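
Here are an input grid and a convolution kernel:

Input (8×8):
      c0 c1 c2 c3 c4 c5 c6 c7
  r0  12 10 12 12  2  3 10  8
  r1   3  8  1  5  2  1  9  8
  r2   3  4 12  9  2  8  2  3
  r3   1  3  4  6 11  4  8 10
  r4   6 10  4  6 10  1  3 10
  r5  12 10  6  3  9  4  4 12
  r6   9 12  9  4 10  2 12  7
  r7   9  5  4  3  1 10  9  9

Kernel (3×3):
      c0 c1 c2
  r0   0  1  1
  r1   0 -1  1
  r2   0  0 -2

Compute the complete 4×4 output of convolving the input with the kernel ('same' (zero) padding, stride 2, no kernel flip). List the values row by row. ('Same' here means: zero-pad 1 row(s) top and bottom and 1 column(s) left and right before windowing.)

Output[0,0]: The receptive field on the zero-padded input at this output position is [0 0 0 / 0 12 10 / 0 3 8]. Elementwise product with the kernel and sum: 0·1 + 0·1 + 12·-1 + 10·1 + 8·-2.
Output[0,1]: The receptive field on the zero-padded input at this output position is [0 0 0 / 10 12 12 / 8 1 5]. Elementwise product with the kernel and sum: 0·1 + 0·1 + 12·-1 + 12·1 + 5·-2.

-18 -10 -1 -18
6 -9 1 -2
-12 6 -2 1
15 -2 -15 -7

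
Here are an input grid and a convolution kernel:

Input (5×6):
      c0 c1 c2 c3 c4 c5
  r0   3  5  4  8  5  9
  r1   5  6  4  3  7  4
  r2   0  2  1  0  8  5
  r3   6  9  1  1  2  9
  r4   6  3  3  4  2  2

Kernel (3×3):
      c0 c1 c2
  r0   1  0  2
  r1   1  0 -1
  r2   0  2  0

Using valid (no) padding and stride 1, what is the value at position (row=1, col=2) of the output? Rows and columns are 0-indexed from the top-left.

The receptive field on the input at this output position is [4 3 7 / 1 0 8 / 1 1 2]. Elementwise product with the kernel and sum: 4·1 + 7·2 + 1·1 + 8·-1 + 1·2.

13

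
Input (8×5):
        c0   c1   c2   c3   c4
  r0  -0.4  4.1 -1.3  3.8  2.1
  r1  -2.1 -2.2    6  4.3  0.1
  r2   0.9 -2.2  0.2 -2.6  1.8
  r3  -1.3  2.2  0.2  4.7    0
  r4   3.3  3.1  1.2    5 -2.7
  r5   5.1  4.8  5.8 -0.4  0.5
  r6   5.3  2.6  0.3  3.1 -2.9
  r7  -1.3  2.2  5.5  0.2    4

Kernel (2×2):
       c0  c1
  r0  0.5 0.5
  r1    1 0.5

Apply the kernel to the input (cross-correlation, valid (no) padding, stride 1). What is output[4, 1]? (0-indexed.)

9.85

The receptive field on the input at this output position is [3.1 1.2 / 4.8 5.8]. Elementwise product with the kernel and sum: 3.1·0.5 + 1.2·0.5 + 4.8·1 + 5.8·0.5.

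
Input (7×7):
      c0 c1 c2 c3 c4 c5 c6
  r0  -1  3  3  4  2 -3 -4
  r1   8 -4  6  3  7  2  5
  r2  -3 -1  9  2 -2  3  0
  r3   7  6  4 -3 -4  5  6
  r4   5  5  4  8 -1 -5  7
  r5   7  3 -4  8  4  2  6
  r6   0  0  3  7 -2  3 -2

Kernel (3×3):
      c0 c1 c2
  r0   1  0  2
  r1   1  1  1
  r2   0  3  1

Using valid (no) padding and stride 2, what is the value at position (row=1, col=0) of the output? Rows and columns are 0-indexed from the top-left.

The receptive field on the input at this output position is [-3 -1 9 / 7 6 4 / 5 5 4]. Elementwise product with the kernel and sum: -3·1 + 9·2 + 7·1 + 6·1 + 4·1 + 5·3 + 4·1.

51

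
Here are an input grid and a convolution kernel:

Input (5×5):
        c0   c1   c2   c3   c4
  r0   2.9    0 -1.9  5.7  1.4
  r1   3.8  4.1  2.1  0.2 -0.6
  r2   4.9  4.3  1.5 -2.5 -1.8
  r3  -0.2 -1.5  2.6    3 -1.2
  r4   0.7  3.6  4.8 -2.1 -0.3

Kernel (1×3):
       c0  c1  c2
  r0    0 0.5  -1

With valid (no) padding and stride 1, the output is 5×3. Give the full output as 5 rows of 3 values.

1.9 -6.65 1.45
-0.05 0.85 0.7
0.65 3.25 0.55
-3.35 -1.7 2.7
-3 4.5 -0.75

Output[0,0]: The receptive field on the input at this output position is [2.9 0 -1.9]. Elementwise product with the kernel and sum: 0·0.5 + -1.9·-1.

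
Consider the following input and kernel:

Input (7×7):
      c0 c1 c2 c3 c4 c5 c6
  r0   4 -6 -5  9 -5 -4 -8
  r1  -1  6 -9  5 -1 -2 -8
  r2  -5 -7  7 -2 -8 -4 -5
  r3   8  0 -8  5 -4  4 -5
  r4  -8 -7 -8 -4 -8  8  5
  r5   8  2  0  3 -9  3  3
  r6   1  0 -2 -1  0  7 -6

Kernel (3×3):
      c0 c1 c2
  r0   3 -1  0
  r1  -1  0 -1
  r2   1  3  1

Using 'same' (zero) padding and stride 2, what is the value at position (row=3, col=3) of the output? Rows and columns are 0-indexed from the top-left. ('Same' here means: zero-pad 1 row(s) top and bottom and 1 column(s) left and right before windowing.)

-1

The receptive field on the zero-padded input at this output position is [3 3 0 / 7 -6 0 / 0 0 0]. Elementwise product with the kernel and sum: 3·3 + 3·-1 + 7·-1 + 0·-1 + 0·1 + 0·3 + 0·1.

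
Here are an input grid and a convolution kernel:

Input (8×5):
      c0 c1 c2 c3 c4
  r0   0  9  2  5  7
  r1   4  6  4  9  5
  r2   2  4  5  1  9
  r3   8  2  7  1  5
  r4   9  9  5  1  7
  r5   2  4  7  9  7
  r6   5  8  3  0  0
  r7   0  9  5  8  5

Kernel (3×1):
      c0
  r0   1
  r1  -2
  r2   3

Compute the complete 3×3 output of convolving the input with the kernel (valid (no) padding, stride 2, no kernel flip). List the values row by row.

-2 9 24
13 6 20
20 0 -7

Output[0,0]: The receptive field on the input at this output position is [0 / 4 / 2]. Elementwise product with the kernel and sum: 0·1 + 4·-2 + 2·3.
Output[0,1]: The receptive field on the input at this output position is [2 / 4 / 5]. Elementwise product with the kernel and sum: 2·1 + 4·-2 + 5·3.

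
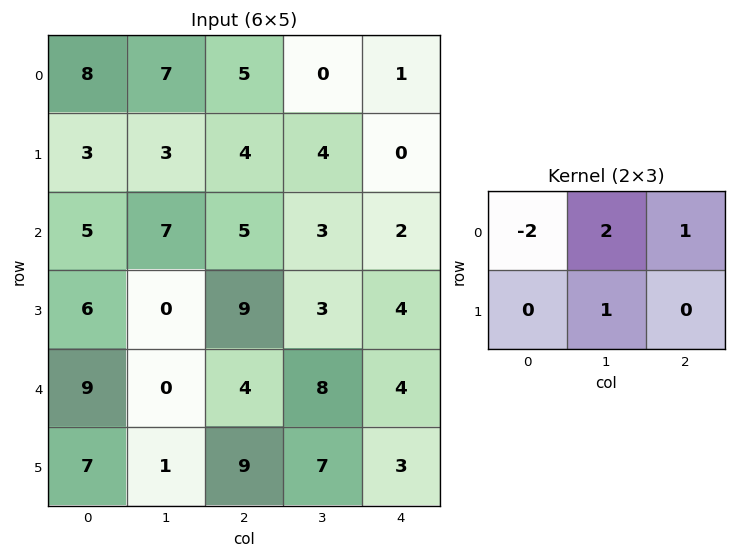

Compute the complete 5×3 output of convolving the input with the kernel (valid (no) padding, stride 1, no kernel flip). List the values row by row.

Output[0,0]: The receptive field on the input at this output position is [8 7 5 / 3 3 4]. Elementwise product with the kernel and sum: 8·-2 + 7·2 + 5·1 + 3·1.

6 0 -5
11 11 3
9 8 1
-3 25 0
-13 25 19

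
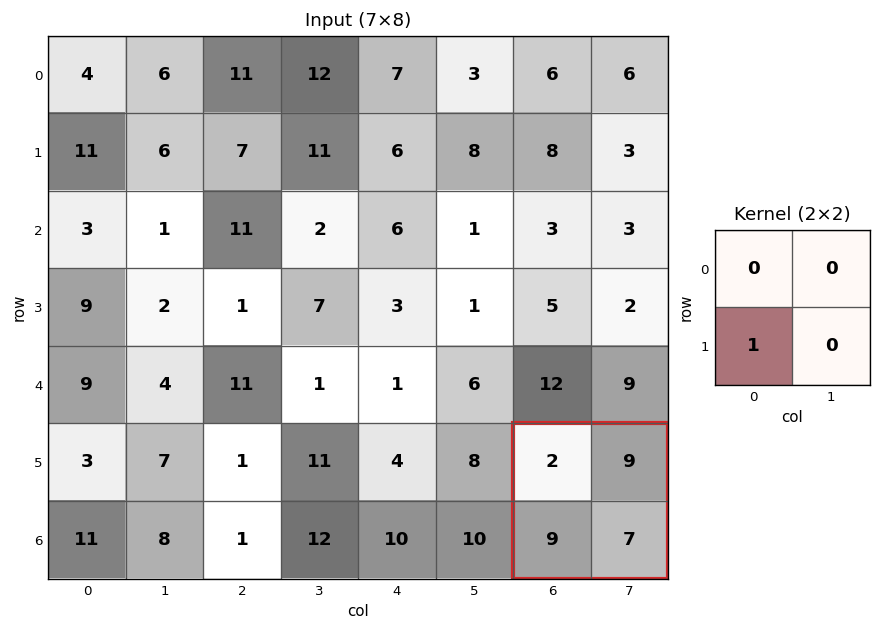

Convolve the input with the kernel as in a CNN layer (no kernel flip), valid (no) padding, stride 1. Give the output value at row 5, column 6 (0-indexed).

9

The receptive field on the input at this output position is [2 9 / 9 7]. Elementwise product with the kernel and sum: 9·1.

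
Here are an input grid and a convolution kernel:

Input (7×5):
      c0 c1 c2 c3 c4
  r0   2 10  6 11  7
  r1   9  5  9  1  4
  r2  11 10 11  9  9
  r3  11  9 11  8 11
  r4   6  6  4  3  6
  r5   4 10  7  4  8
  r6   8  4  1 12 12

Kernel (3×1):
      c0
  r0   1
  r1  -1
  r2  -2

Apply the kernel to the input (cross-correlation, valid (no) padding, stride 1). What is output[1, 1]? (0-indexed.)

The receptive field on the input at this output position is [5 / 10 / 9]. Elementwise product with the kernel and sum: 5·1 + 10·-1 + 9·-2.

-23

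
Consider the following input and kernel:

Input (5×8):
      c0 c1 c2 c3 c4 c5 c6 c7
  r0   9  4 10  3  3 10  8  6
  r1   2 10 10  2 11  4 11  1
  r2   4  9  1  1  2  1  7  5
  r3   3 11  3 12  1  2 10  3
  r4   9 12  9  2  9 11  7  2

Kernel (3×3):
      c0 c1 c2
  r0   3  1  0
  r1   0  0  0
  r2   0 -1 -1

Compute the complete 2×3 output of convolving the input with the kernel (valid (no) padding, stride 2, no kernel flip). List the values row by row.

Output[0,0]: The receptive field on the input at this output position is [9 4 10 / 2 10 10 / 4 9 1]. Elementwise product with the kernel and sum: 9·3 + 4·1 + 9·-1 + 1·-1.

21 30 11
0 -7 -11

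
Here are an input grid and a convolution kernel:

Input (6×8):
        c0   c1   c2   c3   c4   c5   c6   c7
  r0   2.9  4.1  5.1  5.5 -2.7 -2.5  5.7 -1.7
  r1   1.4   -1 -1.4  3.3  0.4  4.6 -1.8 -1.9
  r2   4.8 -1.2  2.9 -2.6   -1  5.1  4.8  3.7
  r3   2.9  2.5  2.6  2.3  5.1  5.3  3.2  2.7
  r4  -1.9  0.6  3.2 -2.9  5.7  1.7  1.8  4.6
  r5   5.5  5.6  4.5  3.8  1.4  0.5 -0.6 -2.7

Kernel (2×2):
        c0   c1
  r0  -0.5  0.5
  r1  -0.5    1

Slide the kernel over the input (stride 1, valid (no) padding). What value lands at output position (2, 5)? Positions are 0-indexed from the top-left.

0.4

The receptive field on the input at this output position is [5.1 4.8 / 5.3 3.2]. Elementwise product with the kernel and sum: 5.1·-0.5 + 4.8·0.5 + 5.3·-0.5 + 3.2·1.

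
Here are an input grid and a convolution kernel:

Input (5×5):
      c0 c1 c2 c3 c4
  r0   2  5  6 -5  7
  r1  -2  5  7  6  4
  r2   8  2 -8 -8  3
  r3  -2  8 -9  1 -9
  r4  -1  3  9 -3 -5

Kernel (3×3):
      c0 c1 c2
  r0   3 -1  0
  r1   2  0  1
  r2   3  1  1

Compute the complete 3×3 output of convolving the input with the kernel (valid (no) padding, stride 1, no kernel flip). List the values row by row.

Output[0,0]: The receptive field on the input at this output position is [2 5 6 / -2 5 7 / 8 2 -8]. Elementwise product with the kernel and sum: 2·3 + 5·-1 + -2·2 + 7·1 + 8·3 + 2·1 + -8·1.
Output[0,1]: The receptive field on the input at this output position is [5 6 -5 / 5 7 6 / 2 -8 -8]. Elementwise product with the kernel and sum: 5·3 + 6·-1 + 5·2 + 6·1 + 2·3 + -8·1 + -8·1.

22 15 12
-10 20 -33
18 46 -24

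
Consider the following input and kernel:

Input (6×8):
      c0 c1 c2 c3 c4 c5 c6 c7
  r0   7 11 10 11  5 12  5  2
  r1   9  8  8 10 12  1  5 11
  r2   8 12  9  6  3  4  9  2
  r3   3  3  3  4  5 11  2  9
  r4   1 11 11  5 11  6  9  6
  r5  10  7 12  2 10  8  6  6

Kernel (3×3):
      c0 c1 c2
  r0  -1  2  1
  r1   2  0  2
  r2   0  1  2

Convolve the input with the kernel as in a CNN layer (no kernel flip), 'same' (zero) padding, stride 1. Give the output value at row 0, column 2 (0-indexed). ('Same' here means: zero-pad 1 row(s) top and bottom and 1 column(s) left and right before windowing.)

72

The receptive field on the zero-padded input at this output position is [0 0 0 / 11 10 11 / 8 8 10]. Elementwise product with the kernel and sum: 0·-1 + 0·2 + 0·1 + 11·2 + 11·2 + 8·1 + 10·2.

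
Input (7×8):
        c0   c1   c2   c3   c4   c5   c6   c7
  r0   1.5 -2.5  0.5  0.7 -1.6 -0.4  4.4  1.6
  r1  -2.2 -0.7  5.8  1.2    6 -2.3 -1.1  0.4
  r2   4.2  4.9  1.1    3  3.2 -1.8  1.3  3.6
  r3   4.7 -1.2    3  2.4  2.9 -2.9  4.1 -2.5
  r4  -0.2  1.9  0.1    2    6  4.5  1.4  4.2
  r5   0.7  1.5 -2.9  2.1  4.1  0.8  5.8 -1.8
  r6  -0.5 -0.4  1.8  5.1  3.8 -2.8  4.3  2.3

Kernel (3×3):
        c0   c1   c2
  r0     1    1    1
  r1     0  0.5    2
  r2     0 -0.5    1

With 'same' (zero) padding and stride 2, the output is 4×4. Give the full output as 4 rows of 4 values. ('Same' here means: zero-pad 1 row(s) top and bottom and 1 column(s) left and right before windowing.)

Output[0,0]: The receptive field on the zero-padded input at this output position is [0 0 0 / 0 1.5 -2.5 / 0 -2.2 -0.7]. Elementwise product with the kernel and sum: 0·1 + 0·1 + 0·1 + 1.5·0.5 + -2.5·2 + -2.2·-0.5 + -0.7·1.
Output[0,1]: The receptive field on the zero-padded input at this output position is [0 0 0 / -2.5 0.5 0.7 / -0.7 5.8 1.2]. Elementwise product with the kernel and sum: 0·1 + 0·1 + 0·1 + 0.5·0.5 + 0.7·2 + 5.8·-0.5 + 1.2·1.

-3.85 -0.05 -6.9 6.35
5.45 13.75 -1.45 0.3
8.35 11.8 13.15 3.1
1.15 11.8 3.3 11.55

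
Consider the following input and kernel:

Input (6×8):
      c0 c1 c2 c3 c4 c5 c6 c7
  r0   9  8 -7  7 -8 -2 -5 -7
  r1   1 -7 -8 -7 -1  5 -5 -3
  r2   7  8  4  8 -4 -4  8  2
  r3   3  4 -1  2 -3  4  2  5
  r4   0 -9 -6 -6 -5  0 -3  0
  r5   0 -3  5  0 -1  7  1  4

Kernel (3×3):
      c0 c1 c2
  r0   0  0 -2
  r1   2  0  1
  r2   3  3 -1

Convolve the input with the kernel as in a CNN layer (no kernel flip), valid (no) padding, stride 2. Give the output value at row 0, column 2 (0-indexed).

The receptive field on the input at this output position is [-8 -2 -5 / -1 5 -5 / -4 -4 8]. Elementwise product with the kernel and sum: -5·-2 + -1·2 + -5·1 + -4·3 + -4·3 + 8·-1.

-29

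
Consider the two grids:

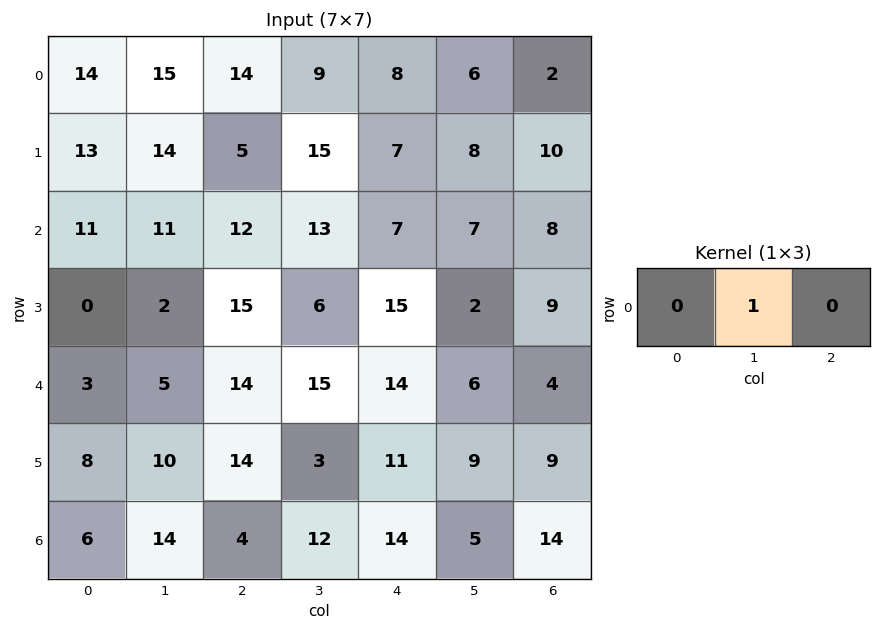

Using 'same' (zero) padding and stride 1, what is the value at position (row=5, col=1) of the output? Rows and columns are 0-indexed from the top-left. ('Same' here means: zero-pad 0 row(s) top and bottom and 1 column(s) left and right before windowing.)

The receptive field on the zero-padded input at this output position is [8 10 14]. Elementwise product with the kernel and sum: 10·1.

10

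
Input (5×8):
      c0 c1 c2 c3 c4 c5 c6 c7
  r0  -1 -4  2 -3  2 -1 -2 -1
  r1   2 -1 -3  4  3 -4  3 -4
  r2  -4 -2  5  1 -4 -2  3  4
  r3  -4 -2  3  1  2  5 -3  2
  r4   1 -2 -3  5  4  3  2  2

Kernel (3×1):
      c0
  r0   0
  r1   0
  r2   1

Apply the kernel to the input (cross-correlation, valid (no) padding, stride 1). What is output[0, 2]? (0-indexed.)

The receptive field on the input at this output position is [2 / -3 / 5]. Elementwise product with the kernel and sum: 5·1.

5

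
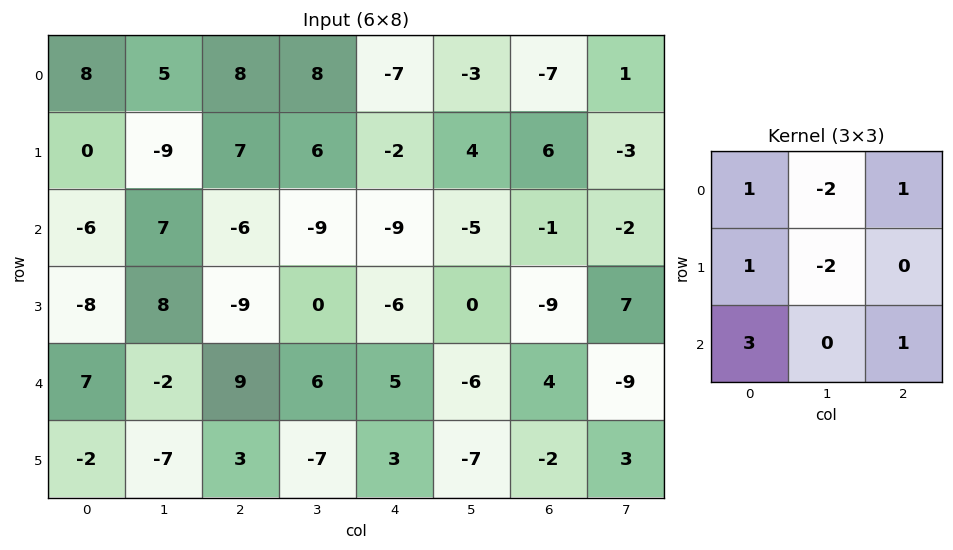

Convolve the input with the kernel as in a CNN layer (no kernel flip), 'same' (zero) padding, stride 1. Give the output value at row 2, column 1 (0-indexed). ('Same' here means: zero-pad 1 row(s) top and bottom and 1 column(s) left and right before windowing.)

The receptive field on the zero-padded input at this output position is [0 -9 7 / -6 7 -6 / -8 8 -9]. Elementwise product with the kernel and sum: 0·1 + -9·-2 + 7·1 + -6·1 + 7·-2 + -8·3 + -9·1.

-28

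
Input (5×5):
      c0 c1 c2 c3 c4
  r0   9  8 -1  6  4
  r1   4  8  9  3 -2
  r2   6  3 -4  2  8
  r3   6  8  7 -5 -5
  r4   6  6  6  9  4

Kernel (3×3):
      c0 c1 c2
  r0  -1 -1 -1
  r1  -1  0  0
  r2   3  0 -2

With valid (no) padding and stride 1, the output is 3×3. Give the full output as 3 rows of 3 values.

6 -16 -46
-23 11 25
-5 -9 -3

Output[0,0]: The receptive field on the input at this output position is [9 8 -1 / 4 8 9 / 6 3 -4]. Elementwise product with the kernel and sum: 9·-1 + 8·-1 + -1·-1 + 4·-1 + 6·3 + -4·-2.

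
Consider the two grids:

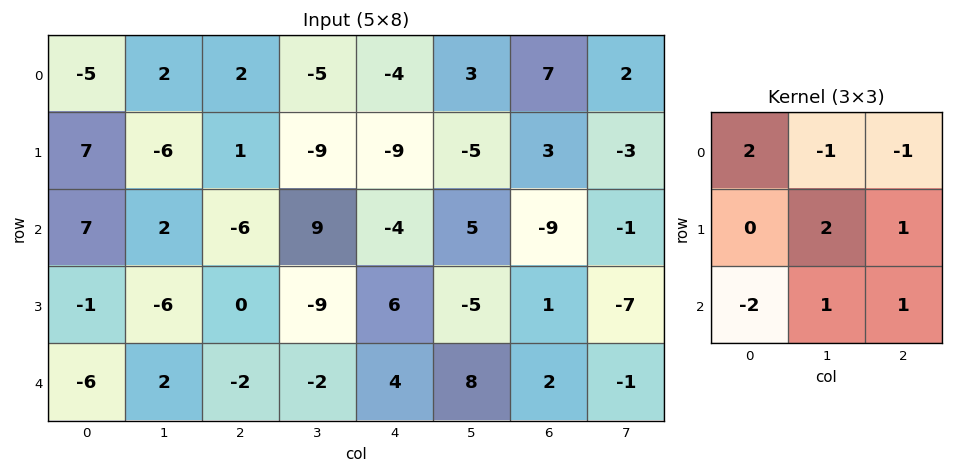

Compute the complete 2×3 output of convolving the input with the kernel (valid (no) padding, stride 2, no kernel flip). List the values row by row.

Output[0,0]: The receptive field on the input at this output position is [-5 2 2 / 7 -6 1 / 7 2 -6]. Elementwise product with the kernel and sum: -5·2 + 2·-1 + 2·-1 + -6·2 + 1·1 + 7·-2 + 2·1 + -6·1.

-43 3 -21
18 -23 -11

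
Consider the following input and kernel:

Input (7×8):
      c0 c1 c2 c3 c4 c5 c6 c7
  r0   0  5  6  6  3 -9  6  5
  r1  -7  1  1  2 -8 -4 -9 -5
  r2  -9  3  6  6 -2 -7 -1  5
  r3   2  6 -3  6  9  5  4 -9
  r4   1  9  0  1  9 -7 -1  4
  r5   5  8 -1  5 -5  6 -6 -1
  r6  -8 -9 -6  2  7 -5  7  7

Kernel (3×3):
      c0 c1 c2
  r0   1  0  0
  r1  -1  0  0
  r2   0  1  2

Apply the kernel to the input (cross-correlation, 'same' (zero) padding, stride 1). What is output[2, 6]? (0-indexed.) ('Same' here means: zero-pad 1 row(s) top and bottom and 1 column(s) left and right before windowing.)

-11

The receptive field on the zero-padded input at this output position is [-4 -9 -5 / -7 -1 5 / 5 4 -9]. Elementwise product with the kernel and sum: -4·1 + -7·-1 + 4·1 + -9·2.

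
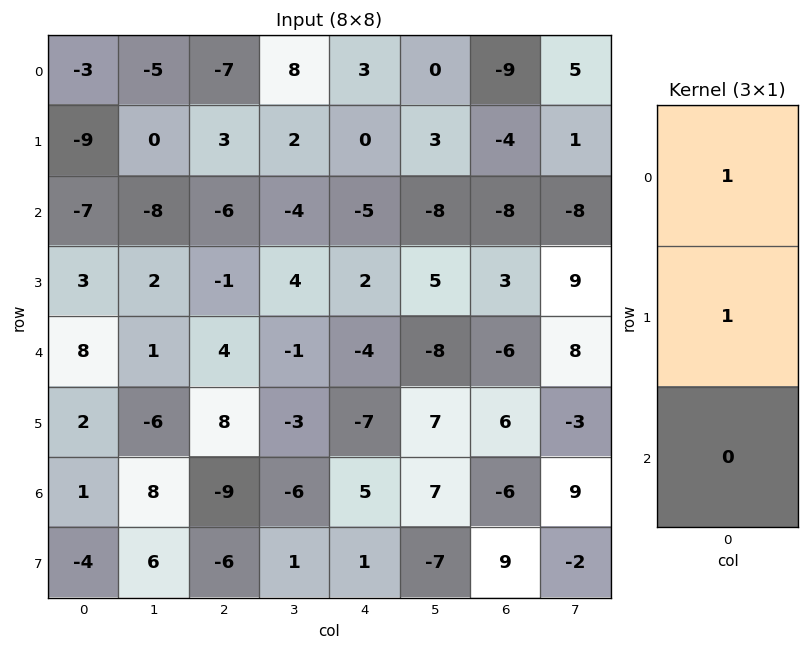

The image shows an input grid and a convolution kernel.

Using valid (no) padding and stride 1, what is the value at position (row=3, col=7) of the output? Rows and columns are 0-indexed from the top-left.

The receptive field on the input at this output position is [9 / 8 / -3]. Elementwise product with the kernel and sum: 9·1 + 8·1.

17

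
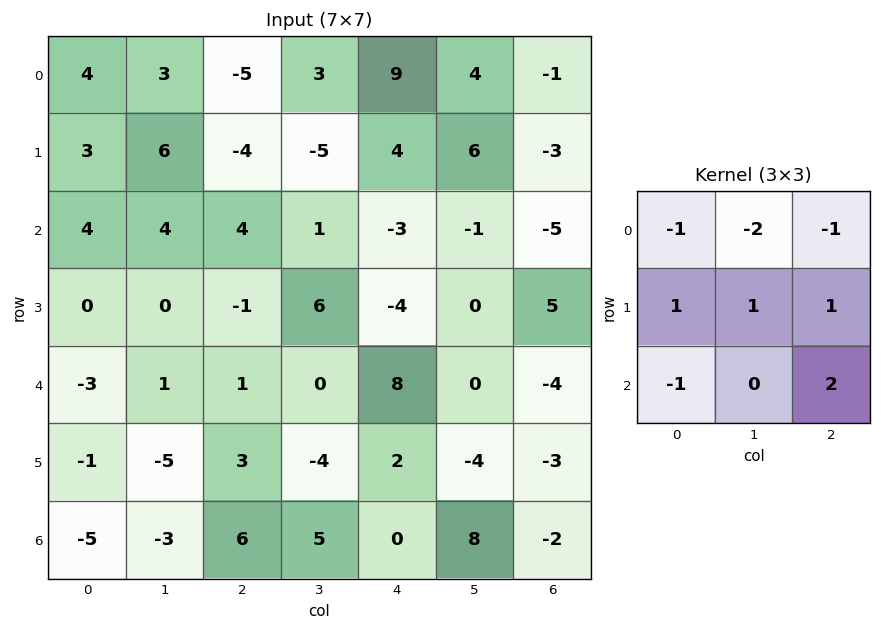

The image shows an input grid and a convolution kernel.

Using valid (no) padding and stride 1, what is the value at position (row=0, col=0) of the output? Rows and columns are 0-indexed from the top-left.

The receptive field on the input at this output position is [4 3 -5 / 3 6 -4 / 4 4 4]. Elementwise product with the kernel and sum: 4·-1 + 3·-2 + -5·-1 + 3·1 + 6·1 + -4·1 + 4·-1 + 4·2.

4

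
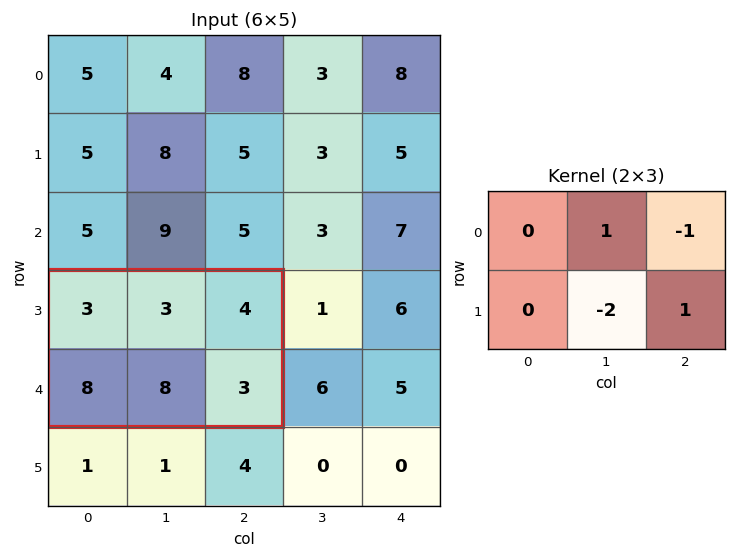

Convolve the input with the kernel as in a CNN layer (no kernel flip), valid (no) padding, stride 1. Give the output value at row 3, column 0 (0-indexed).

-14

The receptive field on the input at this output position is [3 3 4 / 8 8 3]. Elementwise product with the kernel and sum: 3·1 + 4·-1 + 8·-2 + 3·1.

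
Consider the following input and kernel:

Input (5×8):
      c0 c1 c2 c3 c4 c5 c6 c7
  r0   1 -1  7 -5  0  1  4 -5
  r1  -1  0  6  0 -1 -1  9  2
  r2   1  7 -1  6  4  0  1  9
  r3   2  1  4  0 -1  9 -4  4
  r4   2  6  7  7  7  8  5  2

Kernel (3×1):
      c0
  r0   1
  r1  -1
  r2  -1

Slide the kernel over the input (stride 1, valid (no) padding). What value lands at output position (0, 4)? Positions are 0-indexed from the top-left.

-3

The receptive field on the input at this output position is [0 / -1 / 4]. Elementwise product with the kernel and sum: 0·1 + -1·-1 + 4·-1.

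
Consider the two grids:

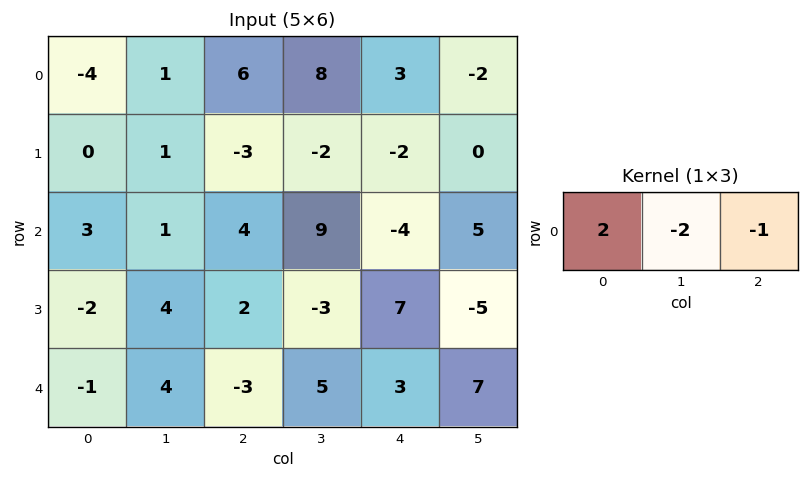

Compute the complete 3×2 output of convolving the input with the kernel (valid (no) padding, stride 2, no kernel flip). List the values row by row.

Output[0,0]: The receptive field on the input at this output position is [-4 1 6]. Elementwise product with the kernel and sum: -4·2 + 1·-2 + 6·-1.
Output[0,1]: The receptive field on the input at this output position is [6 8 3]. Elementwise product with the kernel and sum: 6·2 + 8·-2 + 3·-1.

-16 -7
0 -6
-7 -19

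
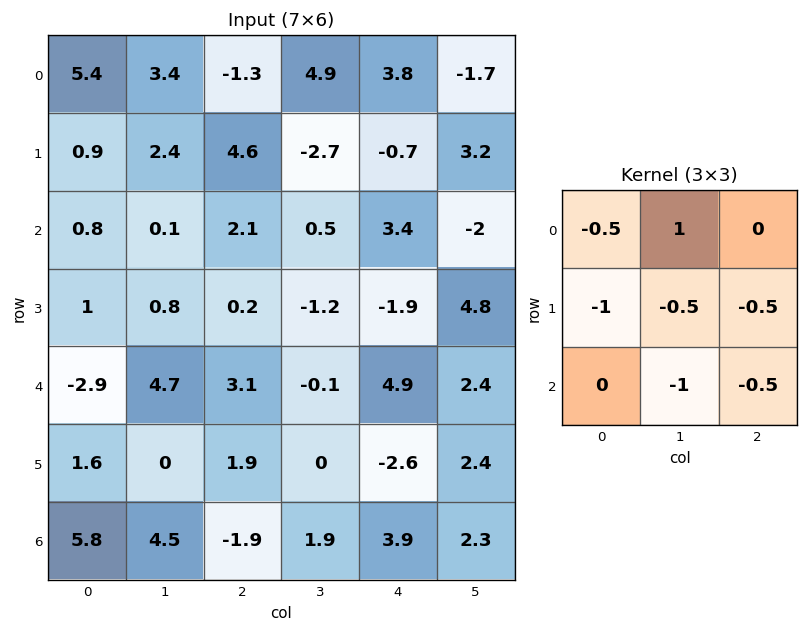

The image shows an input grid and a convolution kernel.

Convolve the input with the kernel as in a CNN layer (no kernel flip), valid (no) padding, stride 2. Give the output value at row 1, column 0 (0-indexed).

-8.05

The receptive field on the input at this output position is [0.8 0.1 2.1 / 1 0.8 0.2 / -2.9 4.7 3.1]. Elementwise product with the kernel and sum: 0.8·-0.5 + 0.1·1 + 1·-1 + 0.8·-0.5 + 0.2·-0.5 + 4.7·-1 + 3.1·-0.5.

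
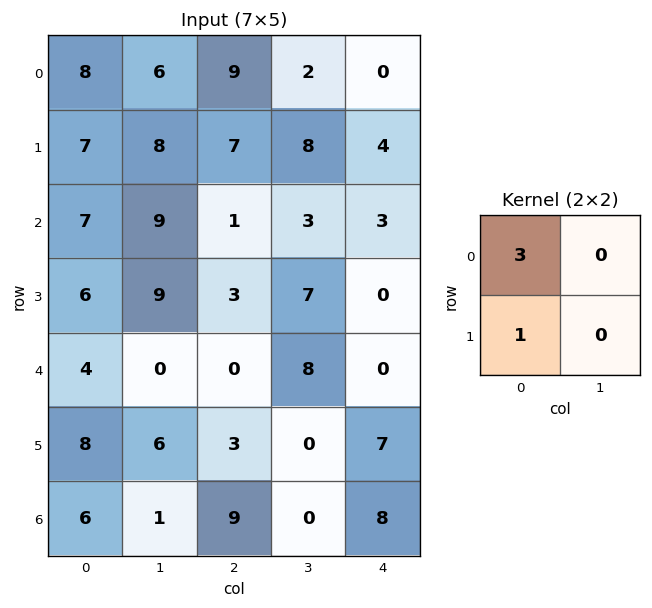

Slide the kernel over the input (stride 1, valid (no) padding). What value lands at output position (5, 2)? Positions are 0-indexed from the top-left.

18

The receptive field on the input at this output position is [3 0 / 9 0]. Elementwise product with the kernel and sum: 3·3 + 9·1.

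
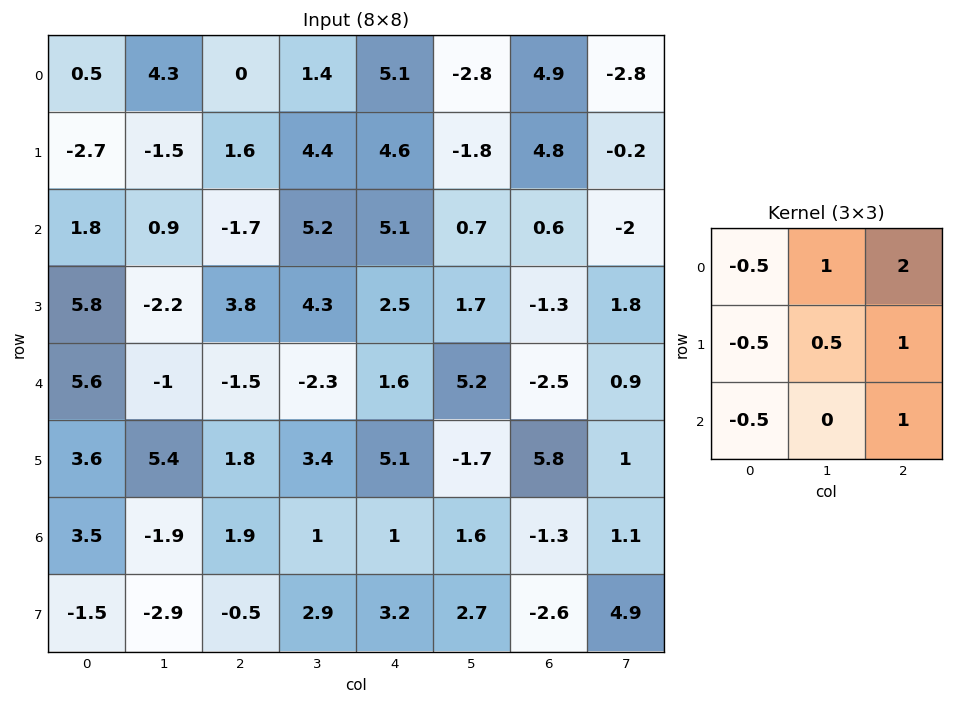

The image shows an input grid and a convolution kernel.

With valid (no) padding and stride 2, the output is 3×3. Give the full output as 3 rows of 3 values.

Output[0,0]: The receptive field on the input at this output position is [0.5 4.3 0 / -2.7 -1.5 1.6 / 1.8 0.9 -1.7]. Elementwise product with the kernel and sum: 0.5·-0.5 + 4.3·1 + 0·2 + -2.7·-0.5 + -1.5·0.5 + 1.6·1 + 1.8·-0.5 + -1.7·1.
Output[0,1]: The receptive field on the input at this output position is [0 1.4 5.1 / 1.6 4.4 4.6 / -1.7 5.2 5.1]. Elementwise product with the kernel and sum: 0·-0.5 + 1.4·1 + 5.1·2 + 1.6·-0.5 + 4.4·0.5 + 4.6·1 + -1.7·-0.5 + 5.1·1.

3.65 23.55 4.1
-7.9 21.35 -5.65
-3.95 7.6 0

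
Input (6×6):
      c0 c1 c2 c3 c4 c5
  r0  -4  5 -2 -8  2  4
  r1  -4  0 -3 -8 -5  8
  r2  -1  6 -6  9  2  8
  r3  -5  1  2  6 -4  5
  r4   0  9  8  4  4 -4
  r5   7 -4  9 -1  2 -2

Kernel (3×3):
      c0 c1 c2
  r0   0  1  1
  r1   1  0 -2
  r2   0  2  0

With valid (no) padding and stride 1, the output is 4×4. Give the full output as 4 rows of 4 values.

Output[0,0]: The receptive field on the input at this output position is [-4 5 -2 / -4 0 -3 / -1 6 -6]. Elementwise product with the kernel and sum: 5·1 + -2·1 + -4·1 + -3·-2 + 6·2.
Output[0,1]: The receptive field on the input at this output position is [5 -2 -8 / 0 -3 -8 / 6 -6 9]. Elementwise product with the kernel and sum: -2·1 + -8·1 + 0·1 + -8·-2 + -6·2.

17 -6 19 -14
10 -19 -11 -12
9 8 29 14
-21 27 0 17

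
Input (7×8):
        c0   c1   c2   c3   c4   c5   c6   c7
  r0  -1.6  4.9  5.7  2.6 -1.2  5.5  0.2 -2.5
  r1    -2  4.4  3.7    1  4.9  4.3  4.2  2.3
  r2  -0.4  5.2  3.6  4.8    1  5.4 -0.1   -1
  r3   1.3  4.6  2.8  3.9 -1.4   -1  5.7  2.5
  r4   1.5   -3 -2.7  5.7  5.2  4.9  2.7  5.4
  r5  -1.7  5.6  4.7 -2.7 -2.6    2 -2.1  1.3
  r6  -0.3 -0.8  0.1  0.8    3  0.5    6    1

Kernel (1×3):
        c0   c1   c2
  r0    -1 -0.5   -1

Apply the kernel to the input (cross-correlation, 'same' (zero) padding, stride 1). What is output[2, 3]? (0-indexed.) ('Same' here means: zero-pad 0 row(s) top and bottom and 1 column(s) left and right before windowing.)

-7

The receptive field on the zero-padded input at this output position is [3.6 4.8 1]. Elementwise product with the kernel and sum: 3.6·-1 + 4.8·-0.5 + 1·-1.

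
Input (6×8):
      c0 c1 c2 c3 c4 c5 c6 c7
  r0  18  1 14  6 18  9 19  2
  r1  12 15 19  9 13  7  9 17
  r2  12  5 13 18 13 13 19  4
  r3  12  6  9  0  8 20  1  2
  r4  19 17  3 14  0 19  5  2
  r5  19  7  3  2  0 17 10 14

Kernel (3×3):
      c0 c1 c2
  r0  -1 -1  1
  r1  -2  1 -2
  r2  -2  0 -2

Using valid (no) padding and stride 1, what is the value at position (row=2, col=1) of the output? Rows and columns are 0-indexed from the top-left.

The receptive field on the input at this output position is [5 13 18 / 6 9 0 / 17 3 14]. Elementwise product with the kernel and sum: 5·-1 + 13·-1 + 18·1 + 6·-2 + 9·1 + 0·-2 + 17·-2 + 14·-2.

-65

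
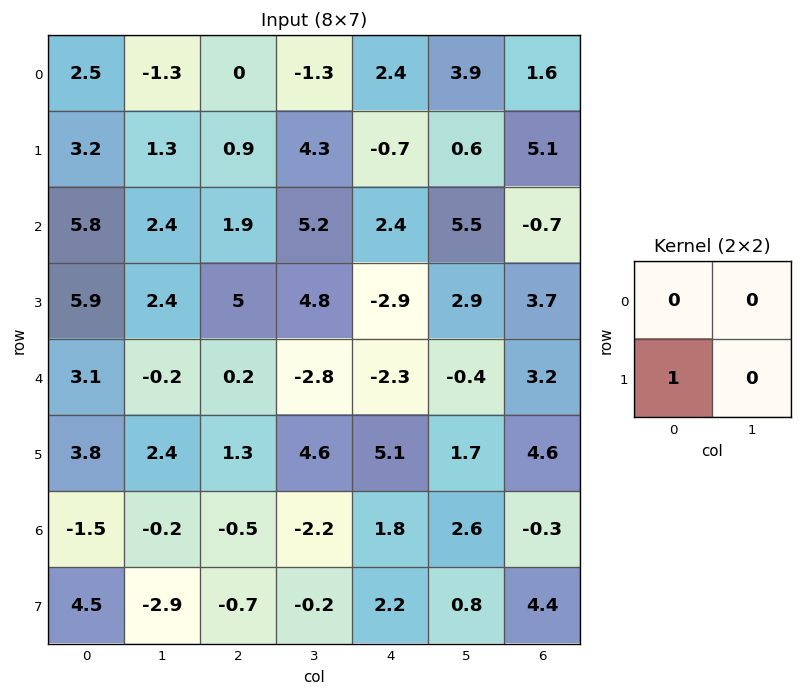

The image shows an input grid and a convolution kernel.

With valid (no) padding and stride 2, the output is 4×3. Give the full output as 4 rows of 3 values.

Output[0,0]: The receptive field on the input at this output position is [2.5 -1.3 / 3.2 1.3]. Elementwise product with the kernel and sum: 3.2·1.

3.2 0.9 -0.7
5.9 5 -2.9
3.8 1.3 5.1
4.5 -0.7 2.2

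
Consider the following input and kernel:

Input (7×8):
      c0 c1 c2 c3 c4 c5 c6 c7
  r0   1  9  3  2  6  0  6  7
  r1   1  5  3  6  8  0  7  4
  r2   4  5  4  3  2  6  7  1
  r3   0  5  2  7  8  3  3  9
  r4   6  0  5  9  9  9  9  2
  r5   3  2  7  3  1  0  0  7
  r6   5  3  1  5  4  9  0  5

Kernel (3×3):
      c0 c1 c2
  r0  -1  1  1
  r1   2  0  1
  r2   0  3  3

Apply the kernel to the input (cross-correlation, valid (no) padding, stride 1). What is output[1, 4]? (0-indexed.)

28

The receptive field on the input at this output position is [8 0 7 / 2 6 7 / 8 3 3]. Elementwise product with the kernel and sum: 8·-1 + 0·1 + 7·1 + 2·2 + 7·1 + 3·3 + 3·3.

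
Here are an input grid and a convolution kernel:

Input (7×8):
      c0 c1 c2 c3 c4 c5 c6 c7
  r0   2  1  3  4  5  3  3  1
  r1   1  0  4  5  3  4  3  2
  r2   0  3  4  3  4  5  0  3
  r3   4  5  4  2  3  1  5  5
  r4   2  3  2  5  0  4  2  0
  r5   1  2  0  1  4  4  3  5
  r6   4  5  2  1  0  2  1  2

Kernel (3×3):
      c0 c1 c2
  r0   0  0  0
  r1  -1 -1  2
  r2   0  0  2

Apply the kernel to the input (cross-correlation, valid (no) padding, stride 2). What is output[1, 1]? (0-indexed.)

0

The receptive field on the input at this output position is [4 3 4 / 4 2 3 / 2 5 0]. Elementwise product with the kernel and sum: 4·-1 + 2·-1 + 3·2 + 0·2.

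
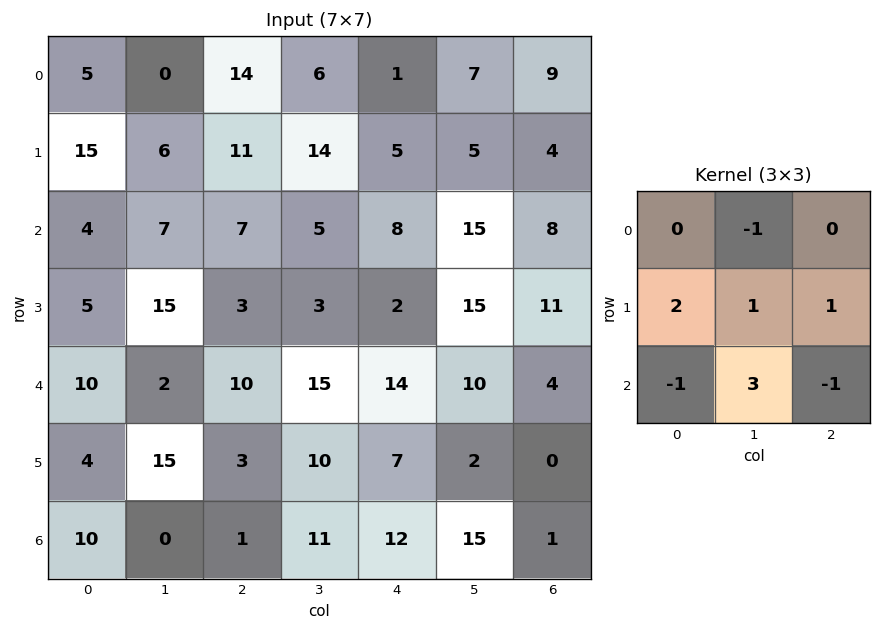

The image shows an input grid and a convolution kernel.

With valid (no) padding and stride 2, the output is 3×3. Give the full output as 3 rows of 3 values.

57 35 41
7 27 27
13 28 38

Output[0,0]: The receptive field on the input at this output position is [5 0 14 / 15 6 11 / 4 7 7]. Elementwise product with the kernel and sum: 0·-1 + 15·2 + 6·1 + 11·1 + 4·-1 + 7·3 + 7·-1.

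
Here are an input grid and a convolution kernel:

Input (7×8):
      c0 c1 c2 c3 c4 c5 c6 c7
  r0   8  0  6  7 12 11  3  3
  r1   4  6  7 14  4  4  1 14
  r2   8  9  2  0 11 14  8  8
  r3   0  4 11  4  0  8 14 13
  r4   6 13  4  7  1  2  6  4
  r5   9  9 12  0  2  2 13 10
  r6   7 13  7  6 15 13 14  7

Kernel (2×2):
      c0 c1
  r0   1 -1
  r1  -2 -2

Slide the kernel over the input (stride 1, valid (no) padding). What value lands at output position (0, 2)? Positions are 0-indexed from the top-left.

The receptive field on the input at this output position is [6 7 / 7 14]. Elementwise product with the kernel and sum: 6·1 + 7·-1 + 7·-2 + 14·-2.

-43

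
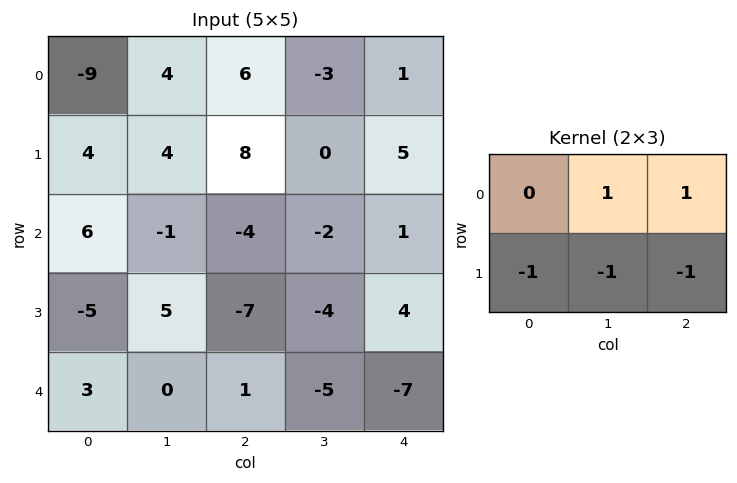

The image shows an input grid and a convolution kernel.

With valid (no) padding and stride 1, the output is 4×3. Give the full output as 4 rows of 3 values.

-6 -9 -15
11 15 10
2 0 6
-6 -7 11

Output[0,0]: The receptive field on the input at this output position is [-9 4 6 / 4 4 8]. Elementwise product with the kernel and sum: 4·1 + 6·1 + 4·-1 + 4·-1 + 8·-1.
Output[0,1]: The receptive field on the input at this output position is [4 6 -3 / 4 8 0]. Elementwise product with the kernel and sum: 6·1 + -3·1 + 4·-1 + 8·-1 + 0·-1.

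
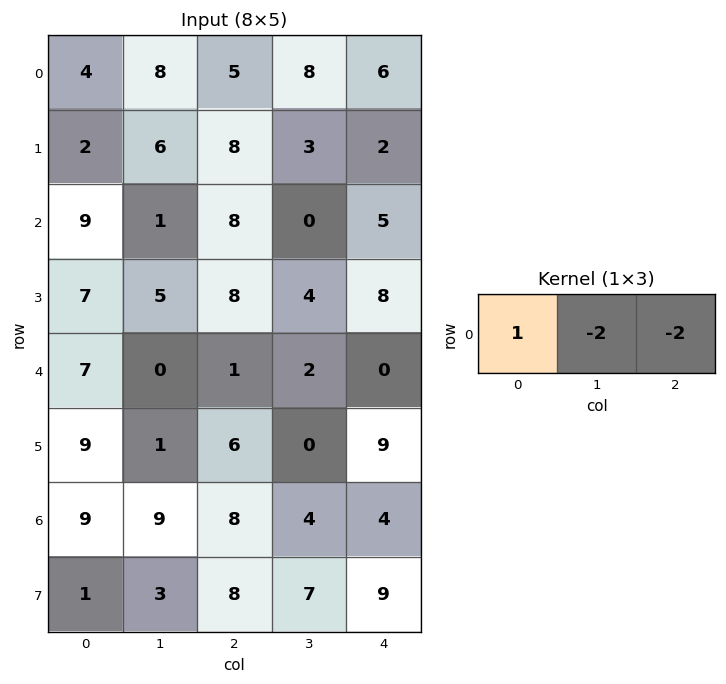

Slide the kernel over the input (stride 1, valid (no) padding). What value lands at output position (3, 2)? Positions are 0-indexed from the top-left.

-16

The receptive field on the input at this output position is [8 4 8]. Elementwise product with the kernel and sum: 8·1 + 4·-2 + 8·-2.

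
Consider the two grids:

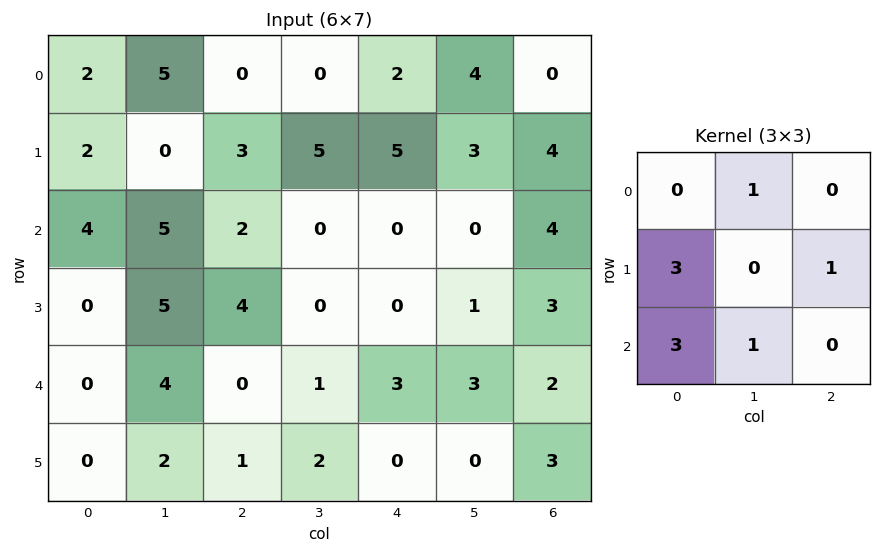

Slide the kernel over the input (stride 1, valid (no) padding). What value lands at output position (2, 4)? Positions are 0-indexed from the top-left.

15

The receptive field on the input at this output position is [0 0 4 / 0 1 3 / 3 3 2]. Elementwise product with the kernel and sum: 0·1 + 0·3 + 3·1 + 3·3 + 3·1.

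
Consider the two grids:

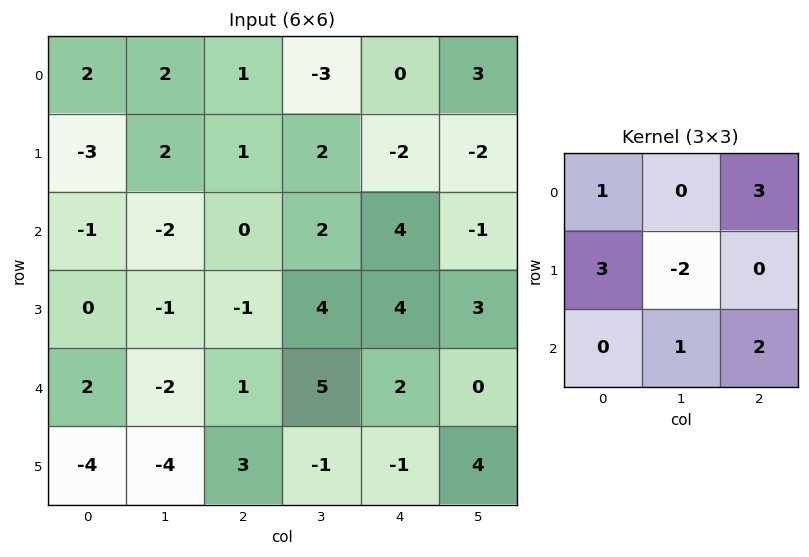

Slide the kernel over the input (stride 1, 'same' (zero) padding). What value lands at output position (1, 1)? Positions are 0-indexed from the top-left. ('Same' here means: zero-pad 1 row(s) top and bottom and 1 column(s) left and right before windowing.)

The receptive field on the zero-padded input at this output position is [2 2 1 / -3 2 1 / -1 -2 0]. Elementwise product with the kernel and sum: 2·1 + 1·3 + -3·3 + 2·-2 + -2·1 + 0·2.

-10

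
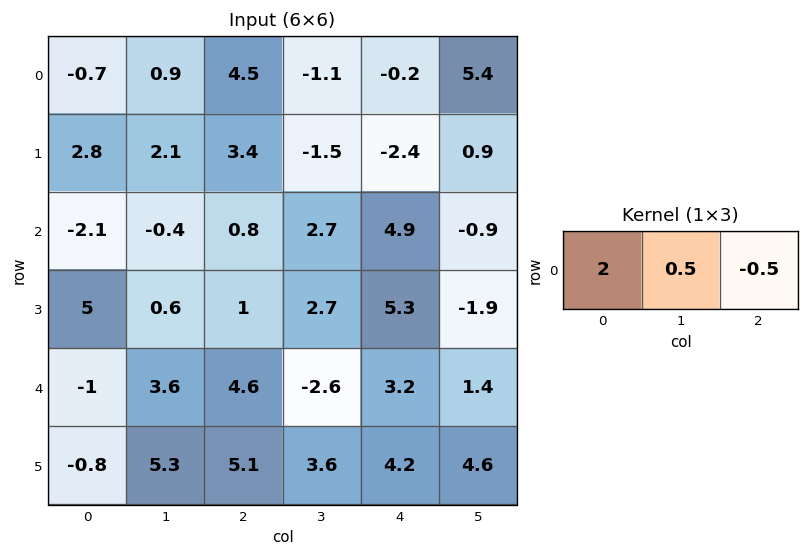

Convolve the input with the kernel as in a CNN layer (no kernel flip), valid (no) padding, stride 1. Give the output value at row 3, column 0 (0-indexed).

The receptive field on the input at this output position is [5 0.6 1]. Elementwise product with the kernel and sum: 5·2 + 0.6·0.5 + 1·-0.5.

9.8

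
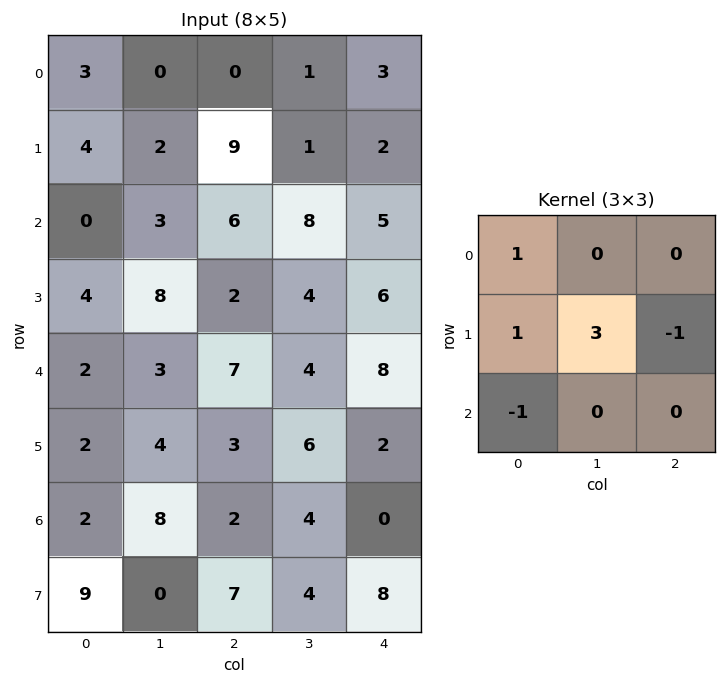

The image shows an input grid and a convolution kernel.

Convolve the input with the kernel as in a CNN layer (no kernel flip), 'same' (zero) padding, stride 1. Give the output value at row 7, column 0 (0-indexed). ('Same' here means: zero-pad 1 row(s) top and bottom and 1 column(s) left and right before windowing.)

27

The receptive field on the zero-padded input at this output position is [0 2 8 / 0 9 0 / 0 0 0]. Elementwise product with the kernel and sum: 0·1 + 0·1 + 9·3 + 0·-1 + 0·-1.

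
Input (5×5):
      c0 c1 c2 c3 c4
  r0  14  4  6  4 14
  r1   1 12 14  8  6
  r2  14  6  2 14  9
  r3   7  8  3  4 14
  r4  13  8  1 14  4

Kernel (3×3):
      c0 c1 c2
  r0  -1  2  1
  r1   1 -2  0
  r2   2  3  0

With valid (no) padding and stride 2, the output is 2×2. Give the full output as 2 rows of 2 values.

Output[0,0]: The receptive field on the input at this output position is [14 4 6 / 1 12 14 / 14 6 2]. Elementwise product with the kernel and sum: 14·-1 + 4·2 + 6·1 + 1·1 + 12·-2 + 14·2 + 6·3.

23 60
41 74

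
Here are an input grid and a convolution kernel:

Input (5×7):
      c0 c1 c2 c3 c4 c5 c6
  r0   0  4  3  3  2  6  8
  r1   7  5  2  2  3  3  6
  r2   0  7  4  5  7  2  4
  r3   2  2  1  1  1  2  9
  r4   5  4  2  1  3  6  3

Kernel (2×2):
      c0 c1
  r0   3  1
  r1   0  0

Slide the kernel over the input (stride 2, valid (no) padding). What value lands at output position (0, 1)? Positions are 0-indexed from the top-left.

The receptive field on the input at this output position is [3 3 / 2 2]. Elementwise product with the kernel and sum: 3·3 + 3·1.

12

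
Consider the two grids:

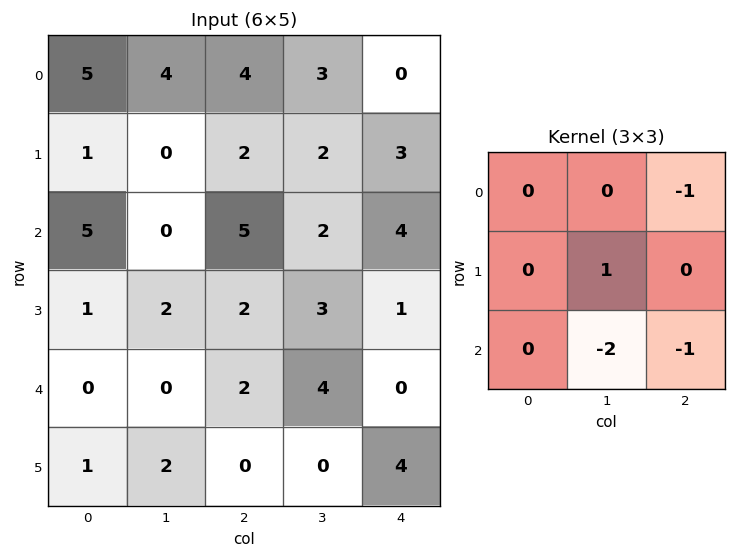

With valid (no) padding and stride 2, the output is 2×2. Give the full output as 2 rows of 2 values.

-9 -6
-5 -9

Output[0,0]: The receptive field on the input at this output position is [5 4 4 / 1 0 2 / 5 0 5]. Elementwise product with the kernel and sum: 4·-1 + 0·1 + 0·-2 + 5·-1.
Output[0,1]: The receptive field on the input at this output position is [4 3 0 / 2 2 3 / 5 2 4]. Elementwise product with the kernel and sum: 0·-1 + 2·1 + 2·-2 + 4·-1.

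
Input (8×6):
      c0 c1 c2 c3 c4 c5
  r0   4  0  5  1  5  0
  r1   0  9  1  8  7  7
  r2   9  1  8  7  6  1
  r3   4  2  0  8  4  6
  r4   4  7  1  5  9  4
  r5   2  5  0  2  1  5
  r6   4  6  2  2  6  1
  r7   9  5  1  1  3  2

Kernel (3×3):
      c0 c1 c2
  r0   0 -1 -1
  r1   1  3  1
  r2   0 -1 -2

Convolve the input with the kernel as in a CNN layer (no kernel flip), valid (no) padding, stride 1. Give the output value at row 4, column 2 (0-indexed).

The receptive field on the input at this output position is [1 5 9 / 0 2 1 / 2 2 6]. Elementwise product with the kernel and sum: 5·-1 + 9·-1 + 0·1 + 2·3 + 1·1 + 2·-1 + 6·-2.

-21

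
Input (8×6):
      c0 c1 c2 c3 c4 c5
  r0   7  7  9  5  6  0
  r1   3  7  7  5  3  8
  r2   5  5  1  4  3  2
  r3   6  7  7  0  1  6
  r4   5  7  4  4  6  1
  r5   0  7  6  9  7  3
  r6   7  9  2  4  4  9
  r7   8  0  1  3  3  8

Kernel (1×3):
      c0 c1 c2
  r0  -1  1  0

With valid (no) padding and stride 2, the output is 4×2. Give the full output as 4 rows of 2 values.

0 -4
0 3
2 0
2 2

Output[0,0]: The receptive field on the input at this output position is [7 7 9]. Elementwise product with the kernel and sum: 7·-1 + 7·1.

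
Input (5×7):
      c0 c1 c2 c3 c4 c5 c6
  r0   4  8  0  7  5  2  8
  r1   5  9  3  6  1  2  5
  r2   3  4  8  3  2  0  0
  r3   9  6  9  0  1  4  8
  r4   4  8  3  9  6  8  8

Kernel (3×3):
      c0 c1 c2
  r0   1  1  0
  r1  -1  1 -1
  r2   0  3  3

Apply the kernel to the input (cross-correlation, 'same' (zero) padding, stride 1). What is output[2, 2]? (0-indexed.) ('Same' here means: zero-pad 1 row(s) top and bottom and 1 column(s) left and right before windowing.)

The receptive field on the zero-padded input at this output position is [9 3 6 / 4 8 3 / 6 9 0]. Elementwise product with the kernel and sum: 9·1 + 3·1 + 4·-1 + 8·1 + 3·-1 + 9·3 + 0·3.

40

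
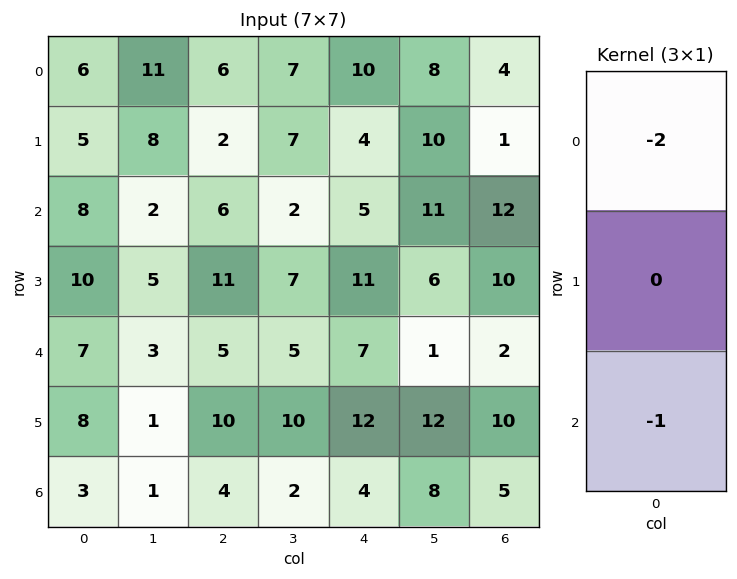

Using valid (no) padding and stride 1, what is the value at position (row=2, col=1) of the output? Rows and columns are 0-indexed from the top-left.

-7

The receptive field on the input at this output position is [2 / 5 / 3]. Elementwise product with the kernel and sum: 2·-2 + 3·-1.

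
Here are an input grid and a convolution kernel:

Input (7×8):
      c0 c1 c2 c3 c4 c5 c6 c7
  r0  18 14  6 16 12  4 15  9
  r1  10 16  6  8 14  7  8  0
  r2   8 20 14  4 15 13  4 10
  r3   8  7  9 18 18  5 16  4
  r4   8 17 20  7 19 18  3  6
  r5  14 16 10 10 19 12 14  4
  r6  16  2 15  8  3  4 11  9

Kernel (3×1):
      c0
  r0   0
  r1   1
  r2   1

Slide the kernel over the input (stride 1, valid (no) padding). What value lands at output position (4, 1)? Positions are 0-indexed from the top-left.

18

The receptive field on the input at this output position is [17 / 16 / 2]. Elementwise product with the kernel and sum: 16·1 + 2·1.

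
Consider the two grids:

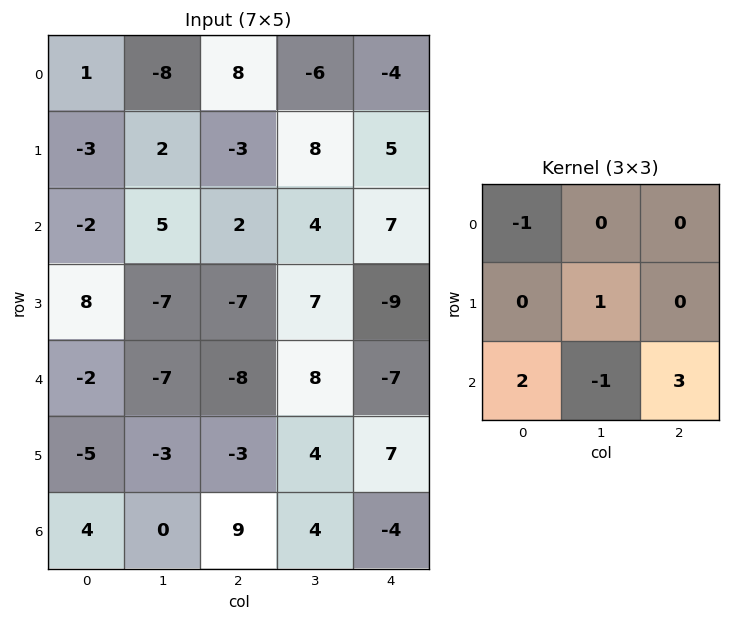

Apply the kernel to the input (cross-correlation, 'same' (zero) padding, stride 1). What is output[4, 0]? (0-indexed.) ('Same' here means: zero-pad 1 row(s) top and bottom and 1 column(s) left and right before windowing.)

The receptive field on the zero-padded input at this output position is [0 8 -7 / 0 -2 -7 / 0 -5 -3]. Elementwise product with the kernel and sum: 0·-1 + -2·1 + 0·2 + -5·-1 + -3·3.

-6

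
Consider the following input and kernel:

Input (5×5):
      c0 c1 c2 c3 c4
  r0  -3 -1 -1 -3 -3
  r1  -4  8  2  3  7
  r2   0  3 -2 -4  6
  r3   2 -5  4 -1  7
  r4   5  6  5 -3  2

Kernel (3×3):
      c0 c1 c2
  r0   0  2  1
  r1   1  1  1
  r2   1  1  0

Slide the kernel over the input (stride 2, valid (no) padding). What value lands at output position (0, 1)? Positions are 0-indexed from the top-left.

The receptive field on the input at this output position is [-1 -3 -3 / 2 3 7 / -2 -4 6]. Elementwise product with the kernel and sum: -3·2 + -3·1 + 2·1 + 3·1 + 7·1 + -2·1 + -4·1.

-3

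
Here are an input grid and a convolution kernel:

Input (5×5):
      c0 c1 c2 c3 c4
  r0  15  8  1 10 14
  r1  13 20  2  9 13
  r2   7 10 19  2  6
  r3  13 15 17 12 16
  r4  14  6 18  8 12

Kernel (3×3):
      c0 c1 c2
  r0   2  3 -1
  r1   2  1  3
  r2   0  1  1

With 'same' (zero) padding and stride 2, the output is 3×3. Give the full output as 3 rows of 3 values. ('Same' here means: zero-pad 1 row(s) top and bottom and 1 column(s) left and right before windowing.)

72 58 47
84 111 83
56 123 100

Output[0,0]: The receptive field on the zero-padded input at this output position is [0 0 0 / 0 15 8 / 0 13 20]. Elementwise product with the kernel and sum: 0·2 + 0·3 + 0·-1 + 0·2 + 15·1 + 8·3 + 13·1 + 20·1.
Output[0,1]: The receptive field on the zero-padded input at this output position is [0 0 0 / 8 1 10 / 20 2 9]. Elementwise product with the kernel and sum: 0·2 + 0·3 + 0·-1 + 8·2 + 1·1 + 10·3 + 2·1 + 9·1.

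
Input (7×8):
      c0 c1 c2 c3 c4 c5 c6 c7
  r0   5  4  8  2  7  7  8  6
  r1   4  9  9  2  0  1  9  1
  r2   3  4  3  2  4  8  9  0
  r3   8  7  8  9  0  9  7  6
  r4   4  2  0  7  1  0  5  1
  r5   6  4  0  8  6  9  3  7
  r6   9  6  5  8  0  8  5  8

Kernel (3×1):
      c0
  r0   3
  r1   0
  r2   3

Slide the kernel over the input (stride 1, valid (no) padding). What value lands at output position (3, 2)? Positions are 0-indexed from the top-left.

24

The receptive field on the input at this output position is [8 / 0 / 0]. Elementwise product with the kernel and sum: 8·3 + 0·3.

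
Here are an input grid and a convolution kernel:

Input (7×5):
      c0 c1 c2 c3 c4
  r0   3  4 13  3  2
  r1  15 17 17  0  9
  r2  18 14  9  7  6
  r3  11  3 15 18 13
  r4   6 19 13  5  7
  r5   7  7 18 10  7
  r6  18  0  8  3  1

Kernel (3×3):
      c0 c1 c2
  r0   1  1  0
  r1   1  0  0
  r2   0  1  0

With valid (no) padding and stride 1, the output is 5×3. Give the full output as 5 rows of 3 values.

36 43 40
53 63 44
62 39 36
27 55 56
32 47 39

Output[0,0]: The receptive field on the input at this output position is [3 4 13 / 15 17 17 / 18 14 9]. Elementwise product with the kernel and sum: 3·1 + 4·1 + 15·1 + 14·1.
Output[0,1]: The receptive field on the input at this output position is [4 13 3 / 17 17 0 / 14 9 7]. Elementwise product with the kernel and sum: 4·1 + 13·1 + 17·1 + 9·1.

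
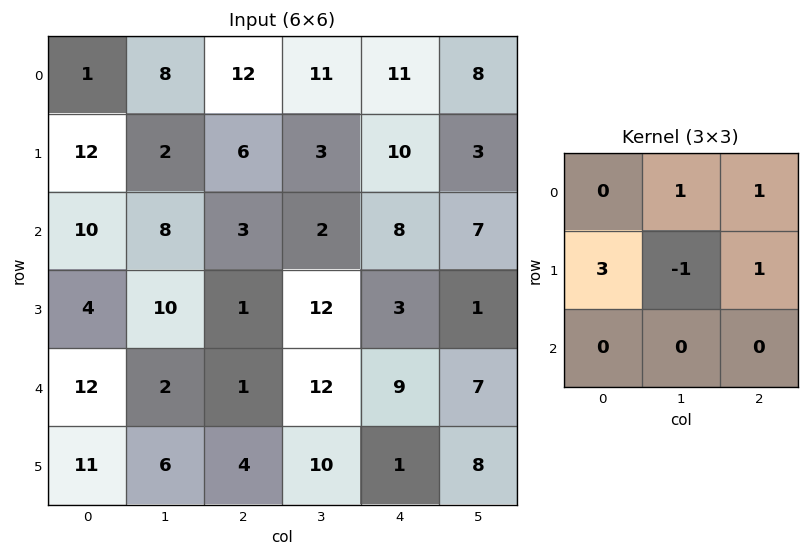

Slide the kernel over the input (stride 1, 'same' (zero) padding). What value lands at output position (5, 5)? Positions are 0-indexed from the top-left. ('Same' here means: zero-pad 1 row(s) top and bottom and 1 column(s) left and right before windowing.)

The receptive field on the zero-padded input at this output position is [9 7 0 / 1 8 0 / 0 0 0]. Elementwise product with the kernel and sum: 7·1 + 0·1 + 1·3 + 8·-1 + 0·1.

2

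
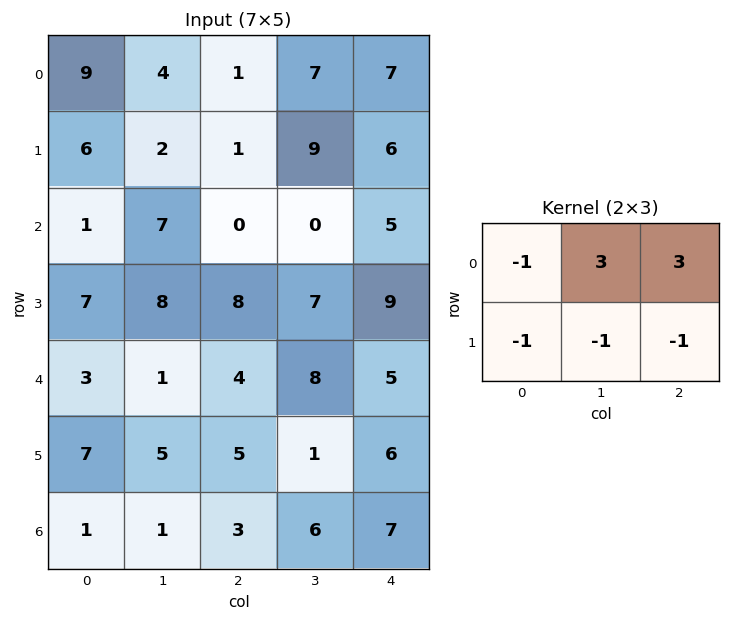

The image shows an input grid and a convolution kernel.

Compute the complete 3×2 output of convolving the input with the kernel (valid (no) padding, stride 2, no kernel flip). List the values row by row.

Output[0,0]: The receptive field on the input at this output position is [9 4 1 / 6 2 1]. Elementwise product with the kernel and sum: 9·-1 + 4·3 + 1·3 + 6·-1 + 2·-1 + 1·-1.
Output[0,1]: The receptive field on the input at this output position is [1 7 7 / 1 9 6]. Elementwise product with the kernel and sum: 1·-1 + 7·3 + 7·3 + 1·-1 + 9·-1 + 6·-1.

-3 25
-3 -9
-5 23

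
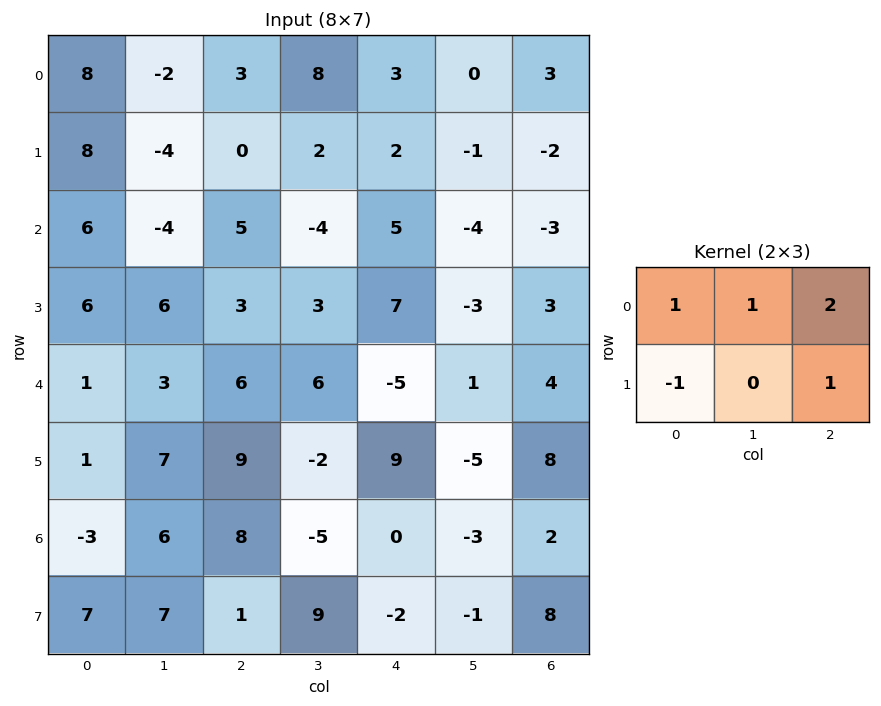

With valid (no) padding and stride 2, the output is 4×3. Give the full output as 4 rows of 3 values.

4 19 5
9 15 -9
24 2 3
13 0 11

Output[0,0]: The receptive field on the input at this output position is [8 -2 3 / 8 -4 0]. Elementwise product with the kernel and sum: 8·1 + -2·1 + 3·2 + 8·-1 + 0·1.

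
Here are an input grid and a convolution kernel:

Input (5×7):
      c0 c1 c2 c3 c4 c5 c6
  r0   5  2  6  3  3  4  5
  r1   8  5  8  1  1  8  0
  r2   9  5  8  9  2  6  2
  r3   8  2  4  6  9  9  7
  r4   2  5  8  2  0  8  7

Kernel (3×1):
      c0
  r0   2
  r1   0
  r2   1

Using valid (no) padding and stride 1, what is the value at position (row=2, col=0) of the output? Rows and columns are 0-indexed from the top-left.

20

The receptive field on the input at this output position is [9 / 8 / 2]. Elementwise product with the kernel and sum: 9·2 + 2·1.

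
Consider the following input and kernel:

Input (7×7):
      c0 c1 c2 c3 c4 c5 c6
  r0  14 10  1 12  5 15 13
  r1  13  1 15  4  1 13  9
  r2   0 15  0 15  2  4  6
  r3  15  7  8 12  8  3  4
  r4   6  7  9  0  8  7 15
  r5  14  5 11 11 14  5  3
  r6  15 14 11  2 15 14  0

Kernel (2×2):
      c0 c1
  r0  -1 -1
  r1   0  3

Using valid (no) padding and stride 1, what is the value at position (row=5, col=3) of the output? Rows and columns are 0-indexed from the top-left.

20

The receptive field on the input at this output position is [11 14 / 2 15]. Elementwise product with the kernel and sum: 11·-1 + 14·-1 + 15·3.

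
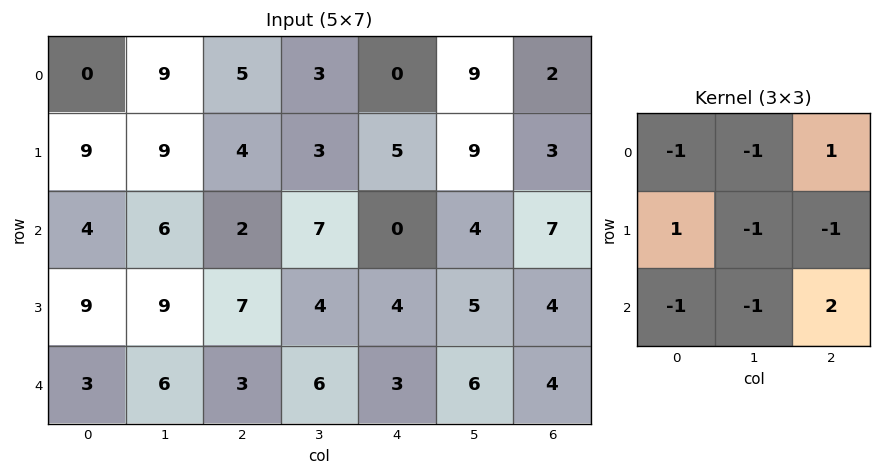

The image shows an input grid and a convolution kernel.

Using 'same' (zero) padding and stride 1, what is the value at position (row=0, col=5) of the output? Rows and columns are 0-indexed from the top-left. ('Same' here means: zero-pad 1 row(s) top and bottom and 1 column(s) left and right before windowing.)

The receptive field on the zero-padded input at this output position is [0 0 0 / 0 9 2 / 5 9 3]. Elementwise product with the kernel and sum: 0·-1 + 0·-1 + 0·1 + 0·1 + 9·-1 + 2·-1 + 5·-1 + 9·-1 + 3·2.

-19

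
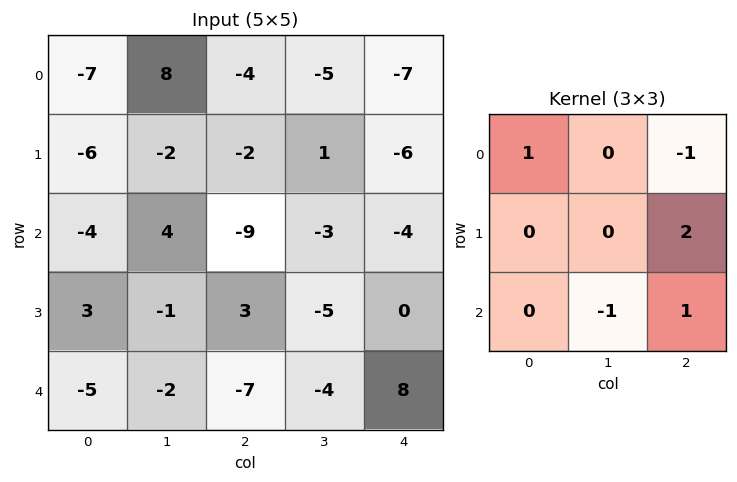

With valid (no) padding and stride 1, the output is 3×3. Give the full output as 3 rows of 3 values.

Output[0,0]: The receptive field on the input at this output position is [-7 8 -4 / -6 -2 -2 / -4 4 -9]. Elementwise product with the kernel and sum: -7·1 + -4·-1 + -2·2 + 4·-1 + -9·1.
Output[0,1]: The receptive field on the input at this output position is [8 -4 -5 / -2 -2 1 / 4 -9 -3]. Elementwise product with the kernel and sum: 8·1 + -5·-1 + 1·2 + -9·-1 + -3·1.

-20 21 -10
-18 -17 1
6 0 7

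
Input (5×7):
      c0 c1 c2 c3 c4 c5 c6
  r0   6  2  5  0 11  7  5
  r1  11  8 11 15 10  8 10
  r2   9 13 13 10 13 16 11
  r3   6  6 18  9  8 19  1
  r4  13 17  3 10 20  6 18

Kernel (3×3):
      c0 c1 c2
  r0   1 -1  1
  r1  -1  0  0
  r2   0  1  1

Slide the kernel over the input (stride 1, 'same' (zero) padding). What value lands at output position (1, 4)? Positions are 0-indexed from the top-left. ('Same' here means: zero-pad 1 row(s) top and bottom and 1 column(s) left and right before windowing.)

10

The receptive field on the zero-padded input at this output position is [0 11 7 / 15 10 8 / 10 13 16]. Elementwise product with the kernel and sum: 0·1 + 11·-1 + 7·1 + 15·-1 + 13·1 + 16·1.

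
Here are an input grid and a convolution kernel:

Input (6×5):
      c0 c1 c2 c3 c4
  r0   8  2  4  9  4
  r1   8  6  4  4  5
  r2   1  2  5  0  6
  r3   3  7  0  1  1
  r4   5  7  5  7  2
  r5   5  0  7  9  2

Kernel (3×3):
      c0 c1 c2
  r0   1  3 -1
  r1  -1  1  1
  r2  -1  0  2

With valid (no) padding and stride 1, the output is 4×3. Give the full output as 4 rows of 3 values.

Output[0,0]: The receptive field on the input at this output position is [8 2 4 / 8 6 4 / 1 2 5]. Elementwise product with the kernel and sum: 8·1 + 2·3 + 4·-1 + 8·-1 + 6·1 + 4·1 + 1·-1 + 5·2.

21 5 39
25 12 14
11 18 0
40 29 3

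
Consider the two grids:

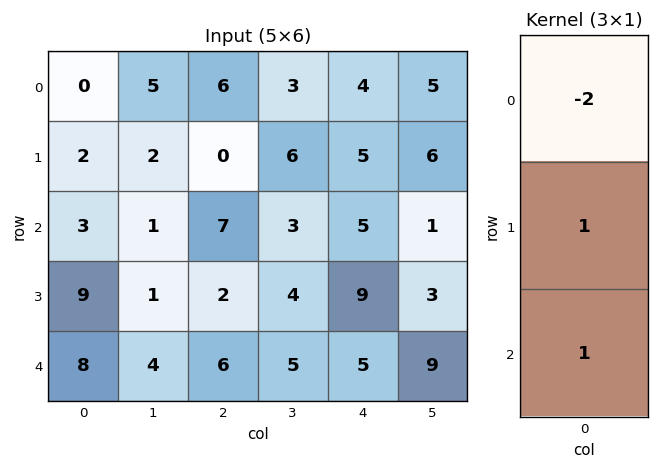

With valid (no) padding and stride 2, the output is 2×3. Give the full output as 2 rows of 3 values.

5 -5 2
11 -6 4

Output[0,0]: The receptive field on the input at this output position is [0 / 2 / 3]. Elementwise product with the kernel and sum: 0·-2 + 2·1 + 3·1.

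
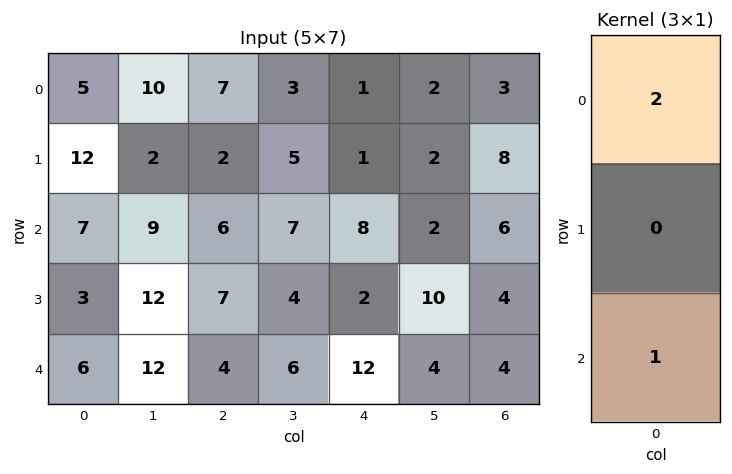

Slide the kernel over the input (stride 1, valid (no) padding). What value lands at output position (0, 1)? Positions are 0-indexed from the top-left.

29

The receptive field on the input at this output position is [10 / 2 / 9]. Elementwise product with the kernel and sum: 10·2 + 9·1.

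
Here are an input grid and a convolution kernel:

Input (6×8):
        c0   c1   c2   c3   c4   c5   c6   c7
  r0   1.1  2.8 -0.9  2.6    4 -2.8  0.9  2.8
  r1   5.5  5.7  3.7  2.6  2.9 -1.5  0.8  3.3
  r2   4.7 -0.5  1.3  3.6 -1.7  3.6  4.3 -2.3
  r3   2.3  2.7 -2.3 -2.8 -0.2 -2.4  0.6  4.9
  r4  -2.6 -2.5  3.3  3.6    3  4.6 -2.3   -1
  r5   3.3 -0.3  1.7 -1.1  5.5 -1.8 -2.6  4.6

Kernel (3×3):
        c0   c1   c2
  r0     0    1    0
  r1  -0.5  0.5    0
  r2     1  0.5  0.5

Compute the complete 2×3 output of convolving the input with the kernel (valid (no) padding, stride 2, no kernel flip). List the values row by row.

Output[0,0]: The receptive field on the input at this output position is [1.1 2.8 -0.9 / 5.5 5.7 3.7 / 4.7 -0.5 1.3]. Elementwise product with the kernel and sum: 2.8·1 + 5.5·-0.5 + 5.7·0.5 + 4.7·1 + -0.5·0.5 + 1.3·0.5.

8 4.3 -2.75
-2.5 9.95 6.65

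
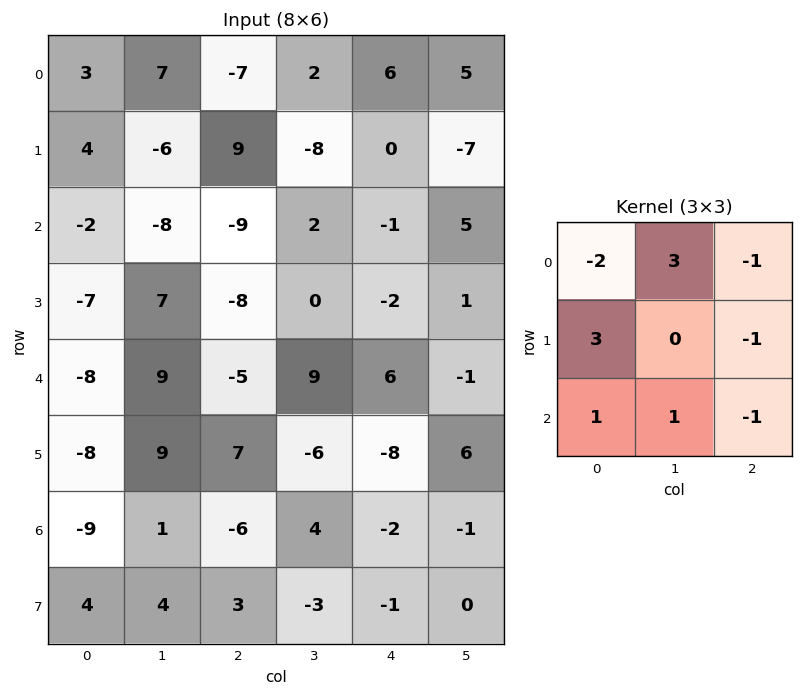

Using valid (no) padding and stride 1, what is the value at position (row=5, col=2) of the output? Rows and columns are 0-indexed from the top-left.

The receptive field on the input at this output position is [7 -6 -8 / -6 4 -2 / 3 -3 -1]. Elementwise product with the kernel and sum: 7·-2 + -6·3 + -8·-1 + -6·3 + -2·-1 + 3·1 + -3·1 + -1·-1.

-39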